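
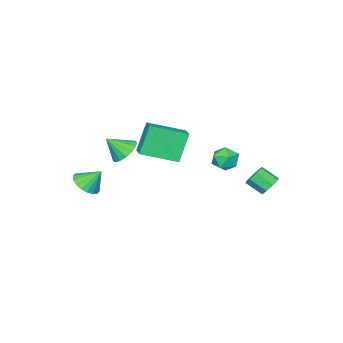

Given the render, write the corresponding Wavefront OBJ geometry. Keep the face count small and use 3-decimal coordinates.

v 0.356 -2.449 1.913
v -0.457 -2.445 3.619
v -0.98 -0.946 1.273
v -1.793 -0.943 2.98
v 1.173 -1.557 2.3
v 0.36 -1.554 4.007
v -0.163 -0.055 1.661
v -0.976 -0.051 3.367
v -3.215 3.475 -0.215
v -2.871 3.891 0.198
v -2.6 3.021 0.849
v -2.945 2.605 0.435
v -3.369 3.84 0.337
v -3.099 2.97 0.988
v -3.778 3.576 0.153
v -3.508 2.705 0.804
v -3.857 3.252 -0.247
v -3.586 2.382 0.404
v -3.56 3.059 -0.629
v -3.289 2.189 0.022
v -3.061 3.11 -0.768
v -2.791 2.24 -0.117
v -2.652 3.375 -0.584
v -2.382 2.504 0.067
v -2.574 3.698 -0.184
v -2.303 2.828 0.467
v 3.808 -2.833 0.847
v 4.197 -3.36 1.388
v 3.392 -2.167 1.793
v 4.462 -3.098 1.321
v 4.597 -2.784 1.159
v 4.576 -2.479 0.936
v 4.403 -2.245 0.695
v 4.112 -2.127 0.484
v 3.761 -2.149 0.345
v 3.419 -2.306 0.305
v 3.155 -2.568 0.372
v 3.019 -2.882 0.534
v 3.04 -3.186 0.757
v 3.213 -3.421 0.998
v 3.504 -3.539 1.209
v 3.855 -3.517 1.349
v 0.994 -2.669 2.016
v 1.761 -2.329 1.787
v 1.606 -3.411 2.964
v 1.602 -2.053 2.105
v 1.28 -1.943 2.4
v 0.882 -2.027 2.592
v 0.513 -2.283 2.63
v 0.273 -2.642 2.503
v 0.227 -3.009 2.246
v 0.386 -3.285 1.927
v 0.708 -3.395 1.632
v 1.106 -3.312 1.441
v 1.475 -3.056 1.403
v 1.715 -2.696 1.53
v -0.526 2.82 2.861
v -0.202 2.542 2.173
v -1.598 2.098 2.647
v -1.274 1.82 1.959
v -0.961 1.599 2.673
v -0.299 2.045 2.805
v -1.501 2.595 2.015
v -0.839 3.041 2.147
v -0.805 2.403 1.65
v -0.471 1.787 2.057
v -1.329 2.853 2.763
v -0.995 2.237 3.17
f 2 4 1
f 5 2 1
f 1 4 3
f 3 5 1
f 2 8 4
f 6 2 5
f 6 8 2
f 4 8 3
f 7 5 3
f 3 8 7
f 7 6 5
f 8 6 7
f 10 9 13
f 10 13 11
f 11 13 14
f 11 14 12
f 13 9 15
f 13 15 14
f 14 15 16
f 14 16 12
f 15 9 17
f 15 17 16
f 16 17 18
f 16 18 12
f 17 9 19
f 17 19 18
f 18 19 20
f 18 20 12
f 19 9 21
f 19 21 20
f 20 21 22
f 20 22 12
f 21 9 23
f 21 23 22
f 22 23 24
f 22 24 12
f 23 9 25
f 23 25 24
f 24 25 26
f 24 26 12
f 25 9 10
f 25 10 26
f 26 10 11
f 26 11 12
f 28 27 30
f 28 30 29
f 30 27 31
f 30 31 29
f 31 27 32
f 31 32 29
f 32 27 33
f 32 33 29
f 33 27 34
f 33 34 29
f 34 27 35
f 34 35 29
f 35 27 36
f 35 36 29
f 36 27 37
f 36 37 29
f 37 27 38
f 37 38 29
f 38 27 39
f 38 39 29
f 39 27 40
f 39 40 29
f 40 27 41
f 40 41 29
f 41 27 42
f 41 42 29
f 42 27 28
f 42 28 29
f 44 43 46
f 44 46 45
f 46 43 47
f 46 47 45
f 47 43 48
f 47 48 45
f 48 43 49
f 48 49 45
f 49 43 50
f 49 50 45
f 50 43 51
f 50 51 45
f 51 43 52
f 51 52 45
f 52 43 53
f 52 53 45
f 53 43 54
f 53 54 45
f 54 43 55
f 54 55 45
f 55 43 56
f 55 56 45
f 56 43 44
f 56 44 45
f 57 68 62
f 57 62 58
f 57 58 64
f 57 64 67
f 57 67 68
f 58 62 66
f 62 68 61
f 68 67 59
f 67 64 63
f 64 58 65
f 60 66 61
f 60 61 59
f 60 59 63
f 60 63 65
f 60 65 66
f 61 66 62
f 59 61 68
f 63 59 67
f 65 63 64
f 66 65 58



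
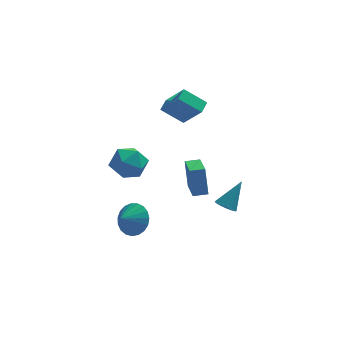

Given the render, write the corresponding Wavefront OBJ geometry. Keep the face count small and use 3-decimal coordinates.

v -3.062 -1.647 -2.552
v -2.28 -2.397 -2.435
v -3.778 -2.293 -1.908
v -2.204 -2.125 -2.079
v -2.278 -1.772 -1.806
v -2.486 -1.396 -1.661
v -2.795 -1.064 -1.671
v -3.149 -0.833 -1.833
v -3.489 -0.742 -2.119
v -3.754 -0.808 -2.48
v -3.9 -1.019 -2.854
v -3.901 -1.338 -3.175
v -3.757 -1.711 -3.389
v -3.493 -2.073 -3.458
v -3.154 -2.361 -3.371
v -2.799 -2.525 -3.141
v -2.49 -2.538 -2.81
v -1.326 3.598 2.713
v -0.36 2.669 4.251
v -0.983 4.359 2.957
v -0.017 3.431 4.495
v -0.043 3.329 1.745
v 0.923 2.401 3.283
v 0.3 4.091 1.989
v 1.266 3.162 3.527
v -2.99 -2.962 4.38
v -2.247 -3.697 3.936
v -4.373 -4.083 3.924
v -3.63 -4.818 3.48
v -3.665 -4.656 4.603
v -2.811 -3.963 4.885
v -3.809 -3.817 2.975
v -2.955 -3.124 3.257
v -2.753 -4.225 3.067
v -2.665 -4.744 4.074
v -3.955 -3.036 3.786
v -3.867 -3.555 4.793
v 0.126 -2.642 0.1
v -0.026 -2.169 1.809
v -0.037 -0.966 -0.378
v -0.189 -0.494 1.332
v 0.969 -2.546 0.148
v 0.817 -2.074 1.858
v 0.806 -0.871 -0.329
v 0.654 -0.398 1.38
v 2.14 0.149 -3.102
v 2.61 0.401 -3.523
v 3.08 0.911 -1.598
v 2.406 0.624 -3.509
v 2.149 0.753 -3.414
v 1.891 0.762 -3.257
v 1.681 0.65 -3.069
v 1.563 0.438 -2.888
v 1.559 0.169 -2.749
v 1.67 -0.104 -2.68
v 1.874 -0.327 -2.695
v 2.131 -0.455 -2.79
v 2.39 -0.465 -2.947
v 2.599 -0.352 -3.134
v 2.717 -0.141 -3.316
v 2.721 0.128 -3.454
f 2 1 4
f 2 4 3
f 4 1 5
f 4 5 3
f 5 1 6
f 5 6 3
f 6 1 7
f 6 7 3
f 7 1 8
f 7 8 3
f 8 1 9
f 8 9 3
f 9 1 10
f 9 10 3
f 10 1 11
f 10 11 3
f 11 1 12
f 11 12 3
f 12 1 13
f 12 13 3
f 13 1 14
f 13 14 3
f 14 1 15
f 14 15 3
f 15 1 16
f 15 16 3
f 16 1 17
f 16 17 3
f 17 1 2
f 17 2 3
f 19 21 18
f 22 19 18
f 18 21 20
f 20 22 18
f 19 25 21
f 23 19 22
f 23 25 19
f 21 25 20
f 24 22 20
f 20 25 24
f 24 23 22
f 25 23 24
f 26 37 31
f 26 31 27
f 26 27 33
f 26 33 36
f 26 36 37
f 27 31 35
f 31 37 30
f 37 36 28
f 36 33 32
f 33 27 34
f 29 35 30
f 29 30 28
f 29 28 32
f 29 32 34
f 29 34 35
f 30 35 31
f 28 30 37
f 32 28 36
f 34 32 33
f 35 34 27
f 39 41 38
f 42 39 38
f 38 41 40
f 40 42 38
f 39 45 41
f 43 39 42
f 43 45 39
f 41 45 40
f 44 42 40
f 40 45 44
f 44 43 42
f 45 43 44
f 47 46 49
f 47 49 48
f 49 46 50
f 49 50 48
f 50 46 51
f 50 51 48
f 51 46 52
f 51 52 48
f 52 46 53
f 52 53 48
f 53 46 54
f 53 54 48
f 54 46 55
f 54 55 48
f 55 46 56
f 55 56 48
f 56 46 57
f 56 57 48
f 57 46 58
f 57 58 48
f 58 46 59
f 58 59 48
f 59 46 60
f 59 60 48
f 60 46 61
f 60 61 48
f 61 46 47
f 61 47 48



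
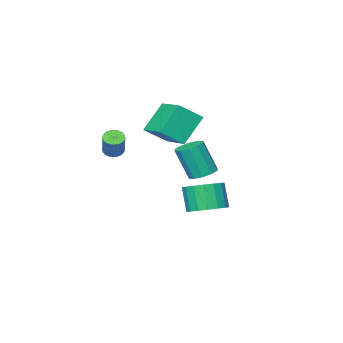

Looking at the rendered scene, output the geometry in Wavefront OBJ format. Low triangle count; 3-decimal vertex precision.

v -2.542 1.336 -3.695
v -1.6 1.79 -3.388
v -1.776 1.158 -1.917
v -2.718 0.704 -2.225
v -1.957 2.153 -3.274
v -2.132 1.522 -1.804
v -2.447 2.329 -3.257
v -2.623 1.698 -1.787
v -2.96 2.278 -3.341
v -3.136 1.646 -1.87
v -3.377 2.011 -3.505
v -3.552 1.379 -2.035
v -3.602 1.589 -3.713
v -3.778 0.957 -2.243
v -3.585 1.109 -3.917
v -3.761 0.477 -2.447
v -3.329 0.681 -4.07
v -3.504 0.05 -2.6
v -2.892 0.403 -4.138
v -3.068 -0.228 -2.667
v -2.376 0.339 -4.104
v -2.551 -0.293 -2.633
v -1.897 0.503 -3.976
v -2.073 -0.129 -2.505
v -1.567 0.858 -3.784
v -1.742 0.226 -2.313
v -1.459 1.322 -3.572
v -1.635 0.691 -2.101
v -0.689 0.409 1.194
v -1.917 0.307 2.705
v -0.238 2.471 1.699
v -1.466 2.369 3.211
v 0.426 -0.049 2.069
v -0.802 -0.151 3.581
v 0.877 2.013 2.575
v -0.351 1.911 4.086
v 2.435 0.285 1.244
v 2.941 0.309 1.028
v 3.39 1.02 2.16
v 2.885 0.995 2.376
v 2.853 0.489 0.95
v 3.302 1.199 2.082
v 2.702 0.637 0.917
v 3.151 1.348 2.049
v 2.51 0.732 0.933
v 2.959 1.443 2.065
v 2.307 0.759 0.997
v 2.756 1.47 2.129
v 2.124 0.714 1.098
v 2.573 1.424 2.23
v 1.987 0.603 1.222
v 2.437 1.314 2.354
v 1.92 0.444 1.349
v 2.369 1.154 2.481
v 1.93 0.26 1.46
v 2.379 0.971 2.592
v 2.018 0.081 1.538
v 2.467 0.791 2.67
v 2.169 -0.068 1.571
v 2.618 0.643 2.703
v 2.361 -0.163 1.555
v 2.81 0.548 2.687
v 2.564 -0.19 1.491
v 3.013 0.521 2.623
v 2.747 -0.144 1.39
v 3.196 0.566 2.522
v 2.883 -0.034 1.266
v 3.333 0.677 2.398
v 2.951 0.126 1.139
v 3.4 0.836 2.271
v -0.796 3.276 -0.174
v -0.101 3.055 -0.42
v 0.352 2.484 1.367
v -0.344 2.704 1.614
v -0.071 3.51 -0.282
v 0.382 2.938 1.505
v -0.318 3.875 -0.103
v 0.135 3.303 1.684
v -0.748 4.011 0.049
v -0.295 3.44 1.836
v -1.196 3.867 0.117
v -0.743 3.295 1.904
v -1.492 3.496 0.073
v -1.039 2.925 1.86
v -1.522 3.042 -0.065
v -1.069 2.47 1.722
v -1.275 2.677 -0.244
v -0.822 2.105 1.543
v -0.845 2.54 -0.396
v -0.392 1.969 1.391
v -0.397 2.685 -0.464
v 0.056 2.113 1.323
f 2 1 5
f 2 5 3
f 3 5 6
f 3 6 4
f 5 1 7
f 5 7 6
f 6 7 8
f 6 8 4
f 7 1 9
f 7 9 8
f 8 9 10
f 8 10 4
f 9 1 11
f 9 11 10
f 10 11 12
f 10 12 4
f 11 1 13
f 11 13 12
f 12 13 14
f 12 14 4
f 13 1 15
f 13 15 14
f 14 15 16
f 14 16 4
f 15 1 17
f 15 17 16
f 16 17 18
f 16 18 4
f 17 1 19
f 17 19 18
f 18 19 20
f 18 20 4
f 19 1 21
f 19 21 20
f 20 21 22
f 20 22 4
f 21 1 23
f 21 23 22
f 22 23 24
f 22 24 4
f 23 1 25
f 23 25 24
f 24 25 26
f 24 26 4
f 25 1 27
f 25 27 26
f 26 27 28
f 26 28 4
f 27 1 2
f 27 2 28
f 28 2 3
f 28 3 4
f 30 32 29
f 33 30 29
f 29 32 31
f 31 33 29
f 30 36 32
f 34 30 33
f 34 36 30
f 32 36 31
f 35 33 31
f 31 36 35
f 35 34 33
f 36 34 35
f 38 37 41
f 38 41 39
f 39 41 42
f 39 42 40
f 41 37 43
f 41 43 42
f 42 43 44
f 42 44 40
f 43 37 45
f 43 45 44
f 44 45 46
f 44 46 40
f 45 37 47
f 45 47 46
f 46 47 48
f 46 48 40
f 47 37 49
f 47 49 48
f 48 49 50
f 48 50 40
f 49 37 51
f 49 51 50
f 50 51 52
f 50 52 40
f 51 37 53
f 51 53 52
f 52 53 54
f 52 54 40
f 53 37 55
f 53 55 54
f 54 55 56
f 54 56 40
f 55 37 57
f 55 57 56
f 56 57 58
f 56 58 40
f 57 37 59
f 57 59 58
f 58 59 60
f 58 60 40
f 59 37 61
f 59 61 60
f 60 61 62
f 60 62 40
f 61 37 63
f 61 63 62
f 62 63 64
f 62 64 40
f 63 37 65
f 63 65 64
f 64 65 66
f 64 66 40
f 65 37 67
f 65 67 66
f 66 67 68
f 66 68 40
f 67 37 69
f 67 69 68
f 68 69 70
f 68 70 40
f 69 37 38
f 69 38 70
f 70 38 39
f 70 39 40
f 72 71 75
f 72 75 73
f 73 75 76
f 73 76 74
f 75 71 77
f 75 77 76
f 76 77 78
f 76 78 74
f 77 71 79
f 77 79 78
f 78 79 80
f 78 80 74
f 79 71 81
f 79 81 80
f 80 81 82
f 80 82 74
f 81 71 83
f 81 83 82
f 82 83 84
f 82 84 74
f 83 71 85
f 83 85 84
f 84 85 86
f 84 86 74
f 85 71 87
f 85 87 86
f 86 87 88
f 86 88 74
f 87 71 89
f 87 89 88
f 88 89 90
f 88 90 74
f 89 71 91
f 89 91 90
f 90 91 92
f 90 92 74
f 91 71 72
f 91 72 92
f 92 72 73
f 92 73 74



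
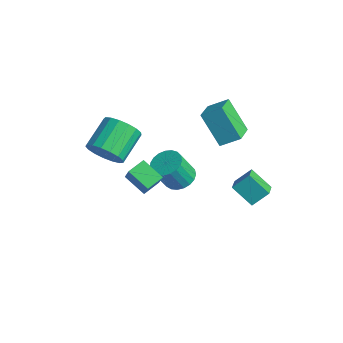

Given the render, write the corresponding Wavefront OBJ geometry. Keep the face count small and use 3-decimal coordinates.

v 0.131 -3.137 2.369
v 1.02 -3.412 3.571
v -0.038 -2.22 2.704
v 0.851 -2.495 3.905
v 1.209 -2.685 1.675
v 2.098 -2.96 2.876
v 1.04 -1.768 2.009
v 1.929 -2.043 3.211
v -1.107 3.384 1.817
v -2.299 2.969 3.532
v -0.524 4.26 2.434
v -1.716 3.845 4.149
v -0.024 2.315 2.311
v -1.216 1.9 4.026
v 0.559 3.191 2.928
v -0.633 2.776 4.643
v -1.595 -3.327 2.923
v -0.913 -2.657 2.466
v -1.702 -1.203 3.421
v -2.385 -1.873 3.877
v -1.308 -2.663 2.148
v -2.097 -1.209 3.103
v -1.769 -2.821 2.008
v -2.558 -1.367 2.962
v -2.19 -3.095 2.077
v -2.98 -1.641 3.031
v -2.476 -3.422 2.34
v -3.265 -1.968 3.294
v -2.559 -3.727 2.736
v -3.348 -2.273 3.69
v -2.422 -3.941 3.175
v -3.211 -2.487 4.13
v -2.095 -4.014 3.556
v -2.884 -2.56 4.511
v -1.654 -3.93 3.793
v -2.443 -2.476 4.747
v -1.2 -3.707 3.829
v -1.989 -2.253 4.784
v -0.836 -3.398 3.659
v -1.625 -1.944 4.613
v -0.646 -3.072 3.319
v -1.435 -1.618 4.274
v -0.674 -2.805 2.889
v -1.463 -1.351 3.844
v 1.327 2.238 0.071
v 1.582 3.074 0.849
v 0.47 2.925 -0.387
v 0.725 3.761 0.39
v 2.295 2.819 -0.87
v 2.55 3.655 -0.093
v 1.438 3.506 -1.329
v 1.693 4.342 -0.551
v -2.93 1.719 -2.108
v -2.137 2.111 -1.894
v -2.137 1.273 -0.358
v -2.93 0.881 -0.572
v -2.387 2.36 -1.758
v -2.387 1.522 -0.222
v -2.731 2.499 -1.683
v -2.731 1.66 -0.147
v -3.11 2.502 -1.681
v -3.109 1.664 -0.145
v -3.457 2.37 -1.753
v -3.457 1.532 -0.216
v -3.713 2.126 -1.886
v -3.713 1.288 -0.35
v -3.834 1.811 -2.058
v -3.834 0.973 -0.521
v -3.799 1.481 -2.238
v -3.798 0.642 -0.702
v -3.613 1.191 -2.396
v -3.613 0.353 -0.86
v -3.309 0.993 -2.504
v -3.309 0.155 -0.968
v -2.94 0.92 -2.544
v -2.94 0.082 -1.008
v -2.569 0.986 -2.508
v -2.569 0.148 -0.972
v -2.261 1.178 -2.403
v -2.26 0.34 -0.867
v -2.068 1.464 -2.247
v -2.067 0.626 -0.711
v -2.024 1.794 -2.067
v -2.024 0.956 -0.531
f 2 4 1
f 5 2 1
f 1 4 3
f 3 5 1
f 2 8 4
f 6 2 5
f 6 8 2
f 4 8 3
f 7 5 3
f 3 8 7
f 7 6 5
f 8 6 7
f 10 12 9
f 13 10 9
f 9 12 11
f 11 13 9
f 10 16 12
f 14 10 13
f 14 16 10
f 12 16 11
f 15 13 11
f 11 16 15
f 15 14 13
f 16 14 15
f 18 17 21
f 18 21 19
f 19 21 22
f 19 22 20
f 21 17 23
f 21 23 22
f 22 23 24
f 22 24 20
f 23 17 25
f 23 25 24
f 24 25 26
f 24 26 20
f 25 17 27
f 25 27 26
f 26 27 28
f 26 28 20
f 27 17 29
f 27 29 28
f 28 29 30
f 28 30 20
f 29 17 31
f 29 31 30
f 30 31 32
f 30 32 20
f 31 17 33
f 31 33 32
f 32 33 34
f 32 34 20
f 33 17 35
f 33 35 34
f 34 35 36
f 34 36 20
f 35 17 37
f 35 37 36
f 36 37 38
f 36 38 20
f 37 17 39
f 37 39 38
f 38 39 40
f 38 40 20
f 39 17 41
f 39 41 40
f 40 41 42
f 40 42 20
f 41 17 43
f 41 43 42
f 42 43 44
f 42 44 20
f 43 17 18
f 43 18 44
f 44 18 19
f 44 19 20
f 46 48 45
f 49 46 45
f 45 48 47
f 47 49 45
f 46 52 48
f 50 46 49
f 50 52 46
f 48 52 47
f 51 49 47
f 47 52 51
f 51 50 49
f 52 50 51
f 54 53 57
f 54 57 55
f 55 57 58
f 55 58 56
f 57 53 59
f 57 59 58
f 58 59 60
f 58 60 56
f 59 53 61
f 59 61 60
f 60 61 62
f 60 62 56
f 61 53 63
f 61 63 62
f 62 63 64
f 62 64 56
f 63 53 65
f 63 65 64
f 64 65 66
f 64 66 56
f 65 53 67
f 65 67 66
f 66 67 68
f 66 68 56
f 67 53 69
f 67 69 68
f 68 69 70
f 68 70 56
f 69 53 71
f 69 71 70
f 70 71 72
f 70 72 56
f 71 53 73
f 71 73 72
f 72 73 74
f 72 74 56
f 73 53 75
f 73 75 74
f 74 75 76
f 74 76 56
f 75 53 77
f 75 77 76
f 76 77 78
f 76 78 56
f 77 53 79
f 77 79 78
f 78 79 80
f 78 80 56
f 79 53 81
f 79 81 80
f 80 81 82
f 80 82 56
f 81 53 83
f 81 83 82
f 82 83 84
f 82 84 56
f 83 53 54
f 83 54 84
f 84 54 55
f 84 55 56



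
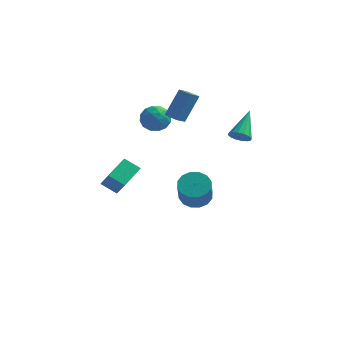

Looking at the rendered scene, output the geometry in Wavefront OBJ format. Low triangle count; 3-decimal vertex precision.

v -2.946 -4.067 0.492
v -2.618 -2.576 1.143
v -1.994 -4.012 -0.114
v -1.666 -2.521 0.537
v -2.174 -4.739 1.643
v -1.846 -3.248 2.294
v -1.222 -4.684 1.037
v -0.894 -3.193 1.688
v 2.981 2.342 2.239
v 3.31 2.736 1.749
v 2.999 4.018 3.601
v 2.951 2.789 1.689
v 2.601 2.722 1.776
v 2.352 2.553 1.987
v 2.272 2.327 2.266
v 2.382 2.106 2.538
v 2.652 1.947 2.729
v 3.011 1.894 2.79
v 3.362 1.961 2.703
v 3.61 2.13 2.491
v 3.691 2.356 2.212
v 3.581 2.578 1.941
v -2.354 4.578 1.514
v -1.874 3.762 1.864
v -3.766 3.998 2.096
v -3.286 3.182 2.446
v -3.121 4.084 2.868
v -2.249 4.442 2.508
v -3.391 3.318 1.452
v -2.519 3.676 1.092
v -2.515 2.983 1.825
v -2.348 3.457 2.701
v -3.292 4.303 1.259
v -3.125 4.777 2.135
v -1.991 4.221 1.638
v -3.649 3.539 2.322
v -3.553 4.069 2.571
v -3.271 3.589 2.776
v -2.211 4.621 2.017
v -1.929 4.141 2.222
v -2.662 4.33 2.813
v -3.711 3.619 1.738
v -3.429 3.139 1.943
v -2.369 4.171 1.184
v -2.087 3.691 1.389
v -2.978 3.43 1.147
v -2.085 3.284 1.821
v -2.914 2.942 2.163
v -2.976 3.022 1.578
v -2.464 3.233 1.367
v -1.987 3.562 2.335
v -2.816 3.221 2.678
v -2.72 3.751 2.926
v -2.207 3.962 2.714
v -2.363 3.104 2.313
v -2.824 4.539 1.282
v -3.653 4.198 1.625
v -3.433 3.798 1.246
v -2.92 4.009 1.034
v -2.726 4.818 1.797
v -3.555 4.476 2.139
v -3.176 4.527 2.593
v -2.664 4.738 2.382
v -3.277 4.656 1.647
v -0.603 2.953 2.541
v -0.837 2.217 2.984
v -1.474 3.291 2.643
v -1.708 2.555 3.085
v -0.052 3.845 4.315
v -0.286 3.109 4.757
v -0.923 4.183 4.416
v -1.157 3.447 4.859
v 0.031 3.08 -3.565
v 1.033 3.196 -3.717
v 1.43 1.917 -2.087
v 0.429 1.8 -1.935
v 0.9 3.582 -3.382
v 1.297 2.303 -1.752
v 0.534 3.833 -3.096
v 0.931 2.554 -1.466
v 0.034 3.882 -2.936
v 0.431 2.603 -1.306
v -0.467 3.716 -2.944
v -0.07 2.437 -1.314
v -0.835 3.38 -3.118
v -0.438 2.1 -1.488
v -0.97 2.963 -3.413
v -0.573 1.684 -1.783
v -0.837 2.577 -3.748
v -0.44 1.298 -2.118
v -0.471 2.326 -4.034
v -0.074 1.047 -2.404
v 0.029 2.277 -4.194
v 0.426 0.998 -2.564
v 0.53 2.443 -4.186
v 0.927 1.164 -2.556
v 0.898 2.78 -4.012
v 1.295 1.5 -2.382
f 2 4 1
f 5 2 1
f 1 4 3
f 3 5 1
f 2 8 4
f 6 2 5
f 6 8 2
f 4 8 3
f 7 5 3
f 3 8 7
f 7 6 5
f 8 6 7
f 10 9 12
f 10 12 11
f 12 9 13
f 12 13 11
f 13 9 14
f 13 14 11
f 14 9 15
f 14 15 11
f 15 9 16
f 15 16 11
f 16 9 17
f 16 17 11
f 17 9 18
f 17 18 11
f 18 9 19
f 18 19 11
f 19 9 20
f 19 20 11
f 20 9 21
f 20 21 11
f 21 9 22
f 21 22 11
f 22 9 10
f 22 10 11
f 23 60 39
f 60 34 63
f 39 63 28
f 60 63 39
f 23 39 35
f 39 28 40
f 35 40 24
f 39 40 35
f 23 35 44
f 35 24 45
f 44 45 30
f 35 45 44
f 23 44 56
f 44 30 59
f 56 59 33
f 44 59 56
f 23 56 60
f 56 33 64
f 60 64 34
f 56 64 60
f 24 40 51
f 40 28 54
f 51 54 32
f 40 54 51
f 28 63 41
f 63 34 62
f 41 62 27
f 63 62 41
f 34 64 61
f 64 33 57
f 61 57 25
f 64 57 61
f 33 59 58
f 59 30 46
f 58 46 29
f 59 46 58
f 30 45 50
f 45 24 47
f 50 47 31
f 45 47 50
f 26 52 38
f 52 32 53
f 38 53 27
f 52 53 38
f 26 38 36
f 38 27 37
f 36 37 25
f 38 37 36
f 26 36 43
f 36 25 42
f 43 42 29
f 36 42 43
f 26 43 48
f 43 29 49
f 48 49 31
f 43 49 48
f 26 48 52
f 48 31 55
f 52 55 32
f 48 55 52
f 27 53 41
f 53 32 54
f 41 54 28
f 53 54 41
f 25 37 61
f 37 27 62
f 61 62 34
f 37 62 61
f 29 42 58
f 42 25 57
f 58 57 33
f 42 57 58
f 31 49 50
f 49 29 46
f 50 46 30
f 49 46 50
f 32 55 51
f 55 31 47
f 51 47 24
f 55 47 51
f 66 68 65
f 69 66 65
f 65 68 67
f 67 69 65
f 66 72 68
f 70 66 69
f 70 72 66
f 68 72 67
f 71 69 67
f 67 72 71
f 71 70 69
f 72 70 71
f 74 73 77
f 74 77 75
f 75 77 78
f 75 78 76
f 77 73 79
f 77 79 78
f 78 79 80
f 78 80 76
f 79 73 81
f 79 81 80
f 80 81 82
f 80 82 76
f 81 73 83
f 81 83 82
f 82 83 84
f 82 84 76
f 83 73 85
f 83 85 84
f 84 85 86
f 84 86 76
f 85 73 87
f 85 87 86
f 86 87 88
f 86 88 76
f 87 73 89
f 87 89 88
f 88 89 90
f 88 90 76
f 89 73 91
f 89 91 90
f 90 91 92
f 90 92 76
f 91 73 93
f 91 93 92
f 92 93 94
f 92 94 76
f 93 73 95
f 93 95 94
f 94 95 96
f 94 96 76
f 95 73 97
f 95 97 96
f 96 97 98
f 96 98 76
f 97 73 74
f 97 74 98
f 98 74 75
f 98 75 76



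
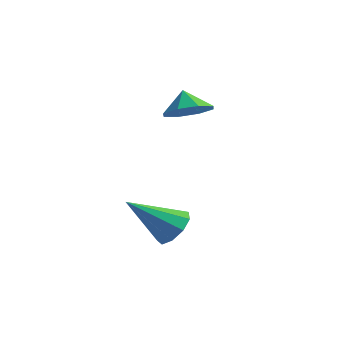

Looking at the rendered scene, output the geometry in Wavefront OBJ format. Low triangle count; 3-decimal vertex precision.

v -1.123 3.797 2.646
v -0.357 3.49 3.136
v -1.597 4.003 3.514
v -0.324 4.208 2.984
v -0.76 4.685 2.633
v -1.408 4.642 2.29
v -1.89 4.104 2.156
v -1.922 3.386 2.308
v -1.487 2.909 2.658
v -0.839 2.952 3.001
v 0.958 0.903 -1.552
v 1.48 0.299 -1.813
v 0.062 -0.443 -0.228
v 1.712 0.581 -1.37
v 1.591 1.014 -1.012
v 1.174 1.395 -0.906
v 0.655 1.546 -1.103
v 0.279 1.396 -1.51
v 0.219 1.015 -1.937
v 0.506 0.583 -2.184
v 1.003 0.3 -2.135
f 2 1 4
f 2 4 3
f 4 1 5
f 4 5 3
f 5 1 6
f 5 6 3
f 6 1 7
f 6 7 3
f 7 1 8
f 7 8 3
f 8 1 9
f 8 9 3
f 9 1 10
f 9 10 3
f 10 1 2
f 10 2 3
f 12 11 14
f 12 14 13
f 14 11 15
f 14 15 13
f 15 11 16
f 15 16 13
f 16 11 17
f 16 17 13
f 17 11 18
f 17 18 13
f 18 11 19
f 18 19 13
f 19 11 20
f 19 20 13
f 20 11 21
f 20 21 13
f 21 11 12
f 21 12 13



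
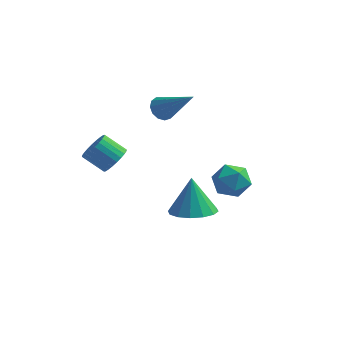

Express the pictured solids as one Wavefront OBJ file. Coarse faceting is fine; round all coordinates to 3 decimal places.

v -3.36 0.063 0.097
v -2.945 0.236 0.634
v -3.865 0.249 1.34
v -4.28 0.077 0.803
v -3.014 0.482 0.539
v -3.934 0.496 1.245
v -3.136 0.665 0.376
v -4.056 0.679 1.083
v -3.292 0.756 0.171
v -4.212 0.77 0.878
v -3.459 0.741 -0.045
v -4.379 0.755 0.661
v -3.61 0.624 -0.24
v -4.53 0.638 0.467
v -3.723 0.421 -0.383
v -4.643 0.435 0.323
v -3.781 0.163 -0.453
v -4.701 0.177 0.253
v -3.775 -0.109 -0.44
v -4.695 -0.096 0.266
v -3.706 -0.356 -0.345
v -4.626 -0.342 0.361
v -3.584 -0.539 -0.183
v -4.504 -0.525 0.524
v -3.428 -0.63 0.022
v -4.348 -0.616 0.729
v -3.261 -0.615 0.239
v -4.181 -0.601 0.945
v -3.11 -0.498 0.433
v -4.03 -0.484 1.14
v -2.997 -0.295 0.577
v -3.917 -0.281 1.283
v -2.939 -0.037 0.647
v -3.859 -0.023 1.353
v 0.242 1.505 -1.173
v 0.741 1.71 -0.46
v 1.439 1.19 -1.92
v 1.938 1.395 -1.207
v 1.42 0.667 -1.196
v 0.68 0.861 -0.734
v 1.5 2.039 -1.646
v 0.76 2.233 -1.184
v 1.519 2.039 -0.752
v 1.469 1.192 -0.474
v 0.711 1.708 -1.906
v 0.661 0.861 -1.628
v -2.557 3.95 0.885
v -2.326 3.552 0.455
v -1.043 3.37 2.235
v -2.162 3.862 0.403
v -2.122 4.2 0.504
v -2.221 4.459 0.727
v -2.427 4.556 0.999
v -2.674 4.461 1.236
v -2.884 4.203 1.361
v -2.99 3.866 1.335
v -2.959 3.555 1.166
v -2.801 3.369 0.909
v -2.565 3.368 0.643
v -0.819 2.593 -4.3
v 0.155 2.245 -4.068
v -1.041 3.107 -2.6
v 0.223 2.768 -4.217
v 0.012 3.245 -4.388
v -0.421 3.547 -4.536
v -0.961 3.594 -4.621
v -1.463 3.372 -4.619
v -1.793 2.942 -4.533
v -1.861 2.419 -4.384
v -1.65 1.942 -4.212
v -1.217 1.64 -4.064
v -0.677 1.593 -3.98
v -0.175 1.815 -3.981
f 2 1 5
f 2 5 3
f 3 5 6
f 3 6 4
f 5 1 7
f 5 7 6
f 6 7 8
f 6 8 4
f 7 1 9
f 7 9 8
f 8 9 10
f 8 10 4
f 9 1 11
f 9 11 10
f 10 11 12
f 10 12 4
f 11 1 13
f 11 13 12
f 12 13 14
f 12 14 4
f 13 1 15
f 13 15 14
f 14 15 16
f 14 16 4
f 15 1 17
f 15 17 16
f 16 17 18
f 16 18 4
f 17 1 19
f 17 19 18
f 18 19 20
f 18 20 4
f 19 1 21
f 19 21 20
f 20 21 22
f 20 22 4
f 21 1 23
f 21 23 22
f 22 23 24
f 22 24 4
f 23 1 25
f 23 25 24
f 24 25 26
f 24 26 4
f 25 1 27
f 25 27 26
f 26 27 28
f 26 28 4
f 27 1 29
f 27 29 28
f 28 29 30
f 28 30 4
f 29 1 31
f 29 31 30
f 30 31 32
f 30 32 4
f 31 1 33
f 31 33 32
f 32 33 34
f 32 34 4
f 33 1 2
f 33 2 34
f 34 2 3
f 34 3 4
f 35 46 40
f 35 40 36
f 35 36 42
f 35 42 45
f 35 45 46
f 36 40 44
f 40 46 39
f 46 45 37
f 45 42 41
f 42 36 43
f 38 44 39
f 38 39 37
f 38 37 41
f 38 41 43
f 38 43 44
f 39 44 40
f 37 39 46
f 41 37 45
f 43 41 42
f 44 43 36
f 48 47 50
f 48 50 49
f 50 47 51
f 50 51 49
f 51 47 52
f 51 52 49
f 52 47 53
f 52 53 49
f 53 47 54
f 53 54 49
f 54 47 55
f 54 55 49
f 55 47 56
f 55 56 49
f 56 47 57
f 56 57 49
f 57 47 58
f 57 58 49
f 58 47 59
f 58 59 49
f 59 47 48
f 59 48 49
f 61 60 63
f 61 63 62
f 63 60 64
f 63 64 62
f 64 60 65
f 64 65 62
f 65 60 66
f 65 66 62
f 66 60 67
f 66 67 62
f 67 60 68
f 67 68 62
f 68 60 69
f 68 69 62
f 69 60 70
f 69 70 62
f 70 60 71
f 70 71 62
f 71 60 72
f 71 72 62
f 72 60 73
f 72 73 62
f 73 60 61
f 73 61 62



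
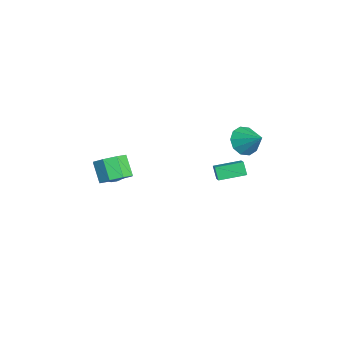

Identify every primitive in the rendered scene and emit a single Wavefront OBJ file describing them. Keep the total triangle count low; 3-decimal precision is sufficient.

v 1.552 1.113 1.458
v 2.354 1.088 1.907
v 1.477 2.606 1.675
v 2.279 2.58 2.125
v 1.961 1.24 0.735
v 2.763 1.214 1.185
v 1.886 2.732 0.953
v 2.688 2.707 1.402
v -0.551 3.154 1.767
v 0.167 2.803 1.236
v 0.431 3.886 2.613
v -0.006 3.316 0.993
v -0.388 3.767 1.046
v -0.832 3.984 1.374
v -1.169 3.884 1.852
v -1.27 3.505 2.297
v -1.097 2.992 2.54
v -0.715 2.54 2.487
v -0.271 2.324 2.159
v 0.066 2.424 1.681
v -3.805 -3.139 -2.845
v -3.178 -3.01 -2.331
v -4.282 -4.07 -2.029
v -3.655 -3.941 -1.515
v -4.233 -3.367 -1.609
v -3.938 -2.791 -2.114
v -3.522 -4.289 -2.246
v -3.227 -3.713 -2.751
v -3.003 -3.72 -1.962
v -3.443 -3.151 -1.568
v -4.017 -3.929 -2.792
v -4.457 -3.36 -2.398
v -3.45 -2.992 -2.66
v -4.01 -4.088 -1.7
v -4.35 -3.75 -1.756
v -3.981 -3.674 -1.454
v -3.897 -2.864 -2.532
v -3.528 -2.788 -2.23
v -4.148 -2.998 -1.806
v -3.932 -4.292 -2.13
v -3.563 -4.216 -1.828
v -3.479 -3.406 -2.906
v -3.11 -3.33 -2.604
v -3.312 -4.082 -2.554
v -2.979 -3.334 -2.141
v -3.259 -3.882 -1.661
v -3.18 -4.086 -2.091
v -3.007 -3.748 -2.387
v -3.237 -3 -1.909
v -3.517 -3.547 -1.43
v -3.857 -3.21 -1.485
v -3.684 -2.871 -1.781
v -3.134 -3.417 -1.692
v -3.943 -3.533 -2.93
v -4.223 -4.08 -2.451
v -3.776 -4.209 -2.579
v -3.603 -3.87 -2.875
v -4.201 -3.198 -2.699
v -4.481 -3.746 -2.219
v -4.453 -3.332 -1.973
v -4.28 -2.994 -2.269
v -4.326 -3.663 -2.668
v 0.251 -3.78 -0.035
v 0.917 -3.47 0.583
v 0.055 -3.709 1.633
v -0.611 -4.02 1.015
v 0.48 -2.929 0.346
v -0.383 -3.169 1.396
v -0.092 -2.887 -0.114
v -0.955 -3.127 0.937
v -0.463 -3.368 -0.527
v -1.325 -3.608 0.523
v -0.415 -4.091 -0.653
v -1.277 -4.33 0.397
v 0.023 -4.631 -0.416
v -0.84 -4.871 0.634
v 0.595 -4.673 0.043
v -0.268 -4.913 1.094
v 0.965 -4.192 0.457
v 0.103 -4.432 1.507
f 2 4 1
f 5 2 1
f 1 4 3
f 3 5 1
f 2 8 4
f 6 2 5
f 6 8 2
f 4 8 3
f 7 5 3
f 3 8 7
f 7 6 5
f 8 6 7
f 10 9 12
f 10 12 11
f 12 9 13
f 12 13 11
f 13 9 14
f 13 14 11
f 14 9 15
f 14 15 11
f 15 9 16
f 15 16 11
f 16 9 17
f 16 17 11
f 17 9 18
f 17 18 11
f 18 9 19
f 18 19 11
f 19 9 20
f 19 20 11
f 20 9 10
f 20 10 11
f 21 58 37
f 58 32 61
f 37 61 26
f 58 61 37
f 21 37 33
f 37 26 38
f 33 38 22
f 37 38 33
f 21 33 42
f 33 22 43
f 42 43 28
f 33 43 42
f 21 42 54
f 42 28 57
f 54 57 31
f 42 57 54
f 21 54 58
f 54 31 62
f 58 62 32
f 54 62 58
f 22 38 49
f 38 26 52
f 49 52 30
f 38 52 49
f 26 61 39
f 61 32 60
f 39 60 25
f 61 60 39
f 32 62 59
f 62 31 55
f 59 55 23
f 62 55 59
f 31 57 56
f 57 28 44
f 56 44 27
f 57 44 56
f 28 43 48
f 43 22 45
f 48 45 29
f 43 45 48
f 24 50 36
f 50 30 51
f 36 51 25
f 50 51 36
f 24 36 34
f 36 25 35
f 34 35 23
f 36 35 34
f 24 34 41
f 34 23 40
f 41 40 27
f 34 40 41
f 24 41 46
f 41 27 47
f 46 47 29
f 41 47 46
f 24 46 50
f 46 29 53
f 50 53 30
f 46 53 50
f 25 51 39
f 51 30 52
f 39 52 26
f 51 52 39
f 23 35 59
f 35 25 60
f 59 60 32
f 35 60 59
f 27 40 56
f 40 23 55
f 56 55 31
f 40 55 56
f 29 47 48
f 47 27 44
f 48 44 28
f 47 44 48
f 30 53 49
f 53 29 45
f 49 45 22
f 53 45 49
f 64 63 67
f 64 67 65
f 65 67 68
f 65 68 66
f 67 63 69
f 67 69 68
f 68 69 70
f 68 70 66
f 69 63 71
f 69 71 70
f 70 71 72
f 70 72 66
f 71 63 73
f 71 73 72
f 72 73 74
f 72 74 66
f 73 63 75
f 73 75 74
f 74 75 76
f 74 76 66
f 75 63 77
f 75 77 76
f 76 77 78
f 76 78 66
f 77 63 79
f 77 79 78
f 78 79 80
f 78 80 66
f 79 63 64
f 79 64 80
f 80 64 65
f 80 65 66



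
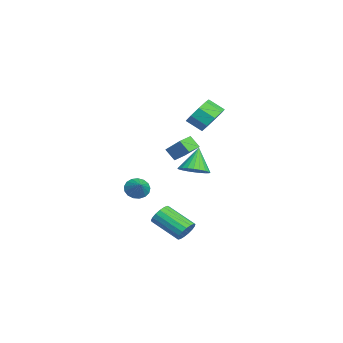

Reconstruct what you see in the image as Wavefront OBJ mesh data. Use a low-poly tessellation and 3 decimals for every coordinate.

v 4.321 -0.037 -3.006
v 4.955 -0.288 -2.745
v 3.973 -1.734 -1.753
v 3.339 -1.483 -2.014
v 4.852 -0.054 -2.506
v 3.871 -1.501 -1.514
v 4.628 0.183 -2.381
v 3.646 -1.263 -1.389
v 4.333 0.37 -2.4
v 3.352 -1.076 -1.408
v 4.036 0.464 -2.557
v 3.054 -0.983 -1.566
v 3.804 0.443 -2.818
v 2.822 -1.003 -1.826
v 3.69 0.312 -3.121
v 2.708 -1.134 -2.129
v 3.721 0.102 -3.398
v 2.739 -1.345 -2.406
v 3.889 -0.141 -3.585
v 2.907 -1.587 -2.593
v 4.156 -0.359 -3.64
v 3.174 -1.806 -2.648
v 4.461 -0.504 -3.549
v 3.479 -1.951 -2.557
v 4.734 -0.542 -3.334
v 3.752 -1.988 -2.342
v 4.912 -0.464 -3.044
v 3.93 -1.91 -2.052
v 0.022 -1.069 1.698
v 1.006 -0.284 2.718
v -0.623 -0.443 1.838
v 0.361 0.343 2.858
v 0.359 -0.563 0.982
v 1.343 0.223 2.002
v -0.286 0.064 1.122
v 0.698 0.849 2.142
v 2.8 -2.734 -0.254
v 3.168 -3.261 -0.641
v 3.8 -2.526 0.414
v 3.229 -2.96 -0.826
v 3.192 -2.607 -0.88
v 3.065 -2.283 -0.791
v 2.877 -2.063 -0.579
v 2.672 -1.996 -0.292
v 2.496 -2.099 0.004
v 2.39 -2.347 0.24
v 2.377 -2.684 0.364
v 2.462 -3.032 0.346
v 2.624 -3.312 0.19
v 2.826 -3.46 -0.067
v 3.023 -3.441 -0.367
v 2.687 0.435 1.039
v 3.394 0.035 1.493
v 1.913 0.745 2.521
v 3.505 0.38 1.479
v 3.492 0.734 1.398
v 3.356 1.042 1.262
v 3.118 1.258 1.093
v 2.815 1.348 0.915
v 2.492 1.3 0.757
v 2.199 1.119 0.641
v 1.981 0.835 0.586
v 1.869 0.49 0.6
v 1.883 0.137 0.681
v 2.019 -0.171 0.816
v 2.256 -0.387 0.986
v 2.56 -0.478 1.163
v 2.882 -0.429 1.322
v 3.175 -0.249 1.438
v -3.265 1.823 2.817
v -2.808 2.315 3.674
v -3.137 1.39 4.381
v -3.595 0.897 3.523
v -3.521 2.522 3.613
v -3.851 1.597 4.319
v -4.115 2.401 3.178
v -4.445 1.476 3.885
v -4.312 2.01 2.575
v -4.641 1.085 3.282
v -4.018 1.531 2.084
v -4.348 0.606 2.791
v -3.373 1.188 1.937
v -3.702 0.263 2.643
v -2.677 1.143 2.201
v -3.006 0.217 2.907
v -2.257 1.415 2.753
v -2.586 0.49 3.46
v -2.308 1.878 3.335
v -2.637 0.953 4.042
f 2 1 5
f 2 5 3
f 3 5 6
f 3 6 4
f 5 1 7
f 5 7 6
f 6 7 8
f 6 8 4
f 7 1 9
f 7 9 8
f 8 9 10
f 8 10 4
f 9 1 11
f 9 11 10
f 10 11 12
f 10 12 4
f 11 1 13
f 11 13 12
f 12 13 14
f 12 14 4
f 13 1 15
f 13 15 14
f 14 15 16
f 14 16 4
f 15 1 17
f 15 17 16
f 16 17 18
f 16 18 4
f 17 1 19
f 17 19 18
f 18 19 20
f 18 20 4
f 19 1 21
f 19 21 20
f 20 21 22
f 20 22 4
f 21 1 23
f 21 23 22
f 22 23 24
f 22 24 4
f 23 1 25
f 23 25 24
f 24 25 26
f 24 26 4
f 25 1 27
f 25 27 26
f 26 27 28
f 26 28 4
f 27 1 2
f 27 2 28
f 28 2 3
f 28 3 4
f 30 32 29
f 33 30 29
f 29 32 31
f 31 33 29
f 30 36 32
f 34 30 33
f 34 36 30
f 32 36 31
f 35 33 31
f 31 36 35
f 35 34 33
f 36 34 35
f 38 37 40
f 38 40 39
f 40 37 41
f 40 41 39
f 41 37 42
f 41 42 39
f 42 37 43
f 42 43 39
f 43 37 44
f 43 44 39
f 44 37 45
f 44 45 39
f 45 37 46
f 45 46 39
f 46 37 47
f 46 47 39
f 47 37 48
f 47 48 39
f 48 37 49
f 48 49 39
f 49 37 50
f 49 50 39
f 50 37 51
f 50 51 39
f 51 37 38
f 51 38 39
f 53 52 55
f 53 55 54
f 55 52 56
f 55 56 54
f 56 52 57
f 56 57 54
f 57 52 58
f 57 58 54
f 58 52 59
f 58 59 54
f 59 52 60
f 59 60 54
f 60 52 61
f 60 61 54
f 61 52 62
f 61 62 54
f 62 52 63
f 62 63 54
f 63 52 64
f 63 64 54
f 64 52 65
f 64 65 54
f 65 52 66
f 65 66 54
f 66 52 67
f 66 67 54
f 67 52 68
f 67 68 54
f 68 52 69
f 68 69 54
f 69 52 53
f 69 53 54
f 71 70 74
f 71 74 72
f 72 74 75
f 72 75 73
f 74 70 76
f 74 76 75
f 75 76 77
f 75 77 73
f 76 70 78
f 76 78 77
f 77 78 79
f 77 79 73
f 78 70 80
f 78 80 79
f 79 80 81
f 79 81 73
f 80 70 82
f 80 82 81
f 81 82 83
f 81 83 73
f 82 70 84
f 82 84 83
f 83 84 85
f 83 85 73
f 84 70 86
f 84 86 85
f 85 86 87
f 85 87 73
f 86 70 88
f 86 88 87
f 87 88 89
f 87 89 73
f 88 70 71
f 88 71 89
f 89 71 72
f 89 72 73



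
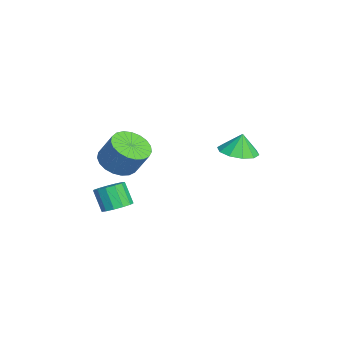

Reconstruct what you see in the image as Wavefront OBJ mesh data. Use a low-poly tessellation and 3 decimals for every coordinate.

v 0.083 1.673 1.631
v 0.788 2.277 1.575
v -0.003 1.867 2.649
v 0.3 2.564 1.479
v -0.271 2.512 1.441
v -0.707 2.138 1.475
v -0.841 1.587 1.569
v -0.622 1.069 1.687
v -0.134 0.781 1.783
v 0.437 0.834 1.821
v 0.873 1.207 1.787
v 1.007 1.758 1.693
v 2.304 -3.652 -0.321
v 2.618 -3.117 0.024
v 2.091 -3.452 1.025
v 1.776 -3.988 0.681
v 2.27 -2.975 -0.112
v 1.742 -3.31 0.889
v 1.932 -3.047 -0.314
v 1.405 -3.383 0.687
v 1.713 -3.312 -0.518
v 1.185 -3.647 0.483
v 1.681 -3.685 -0.66
v 1.153 -4.02 0.341
v 1.847 -4.048 -0.694
v 1.319 -4.383 0.307
v 2.158 -4.285 -0.609
v 1.63 -4.62 0.392
v 2.515 -4.321 -0.433
v 1.988 -4.656 0.568
v 2.805 -4.145 -0.221
v 2.278 -4.48 0.78
v 2.936 -3.813 -0.041
v 2.409 -4.148 0.96
v 2.866 -3.429 0.051
v 2.339 -3.765 1.052
v -1.058 -3.511 0.528
v -0.525 -4.309 0.727
v -0.089 -3.707 1.972
v -0.622 -2.909 1.772
v -0.259 -4.079 0.522
v 0.177 -3.476 1.767
v -0.131 -3.75 0.318
v 0.305 -3.147 1.563
v -0.163 -3.38 0.15
v 0.273 -2.777 1.395
v -0.35 -3.033 0.048
v 0.086 -2.43 1.292
v -0.66 -2.768 0.028
v -0.223 -2.166 1.273
v -1.038 -2.632 0.095
v -0.602 -2.03 1.339
v -1.42 -2.648 0.237
v -0.983 -2.046 1.481
v -1.739 -2.813 0.429
v -1.303 -2.211 1.673
v -1.941 -3.099 0.638
v -1.504 -2.497 1.882
v -1.99 -3.456 0.828
v -1.553 -2.854 2.072
v -1.877 -3.823 0.966
v -1.441 -3.22 2.211
v -1.624 -4.136 1.028
v -1.187 -3.533 2.273
v -1.272 -4.34 1.004
v -0.836 -3.738 2.249
v -0.884 -4.402 0.898
v -0.447 -3.799 2.142
f 2 1 4
f 2 4 3
f 4 1 5
f 4 5 3
f 5 1 6
f 5 6 3
f 6 1 7
f 6 7 3
f 7 1 8
f 7 8 3
f 8 1 9
f 8 9 3
f 9 1 10
f 9 10 3
f 10 1 11
f 10 11 3
f 11 1 12
f 11 12 3
f 12 1 2
f 12 2 3
f 14 13 17
f 14 17 15
f 15 17 18
f 15 18 16
f 17 13 19
f 17 19 18
f 18 19 20
f 18 20 16
f 19 13 21
f 19 21 20
f 20 21 22
f 20 22 16
f 21 13 23
f 21 23 22
f 22 23 24
f 22 24 16
f 23 13 25
f 23 25 24
f 24 25 26
f 24 26 16
f 25 13 27
f 25 27 26
f 26 27 28
f 26 28 16
f 27 13 29
f 27 29 28
f 28 29 30
f 28 30 16
f 29 13 31
f 29 31 30
f 30 31 32
f 30 32 16
f 31 13 33
f 31 33 32
f 32 33 34
f 32 34 16
f 33 13 35
f 33 35 34
f 34 35 36
f 34 36 16
f 35 13 14
f 35 14 36
f 36 14 15
f 36 15 16
f 38 37 41
f 38 41 39
f 39 41 42
f 39 42 40
f 41 37 43
f 41 43 42
f 42 43 44
f 42 44 40
f 43 37 45
f 43 45 44
f 44 45 46
f 44 46 40
f 45 37 47
f 45 47 46
f 46 47 48
f 46 48 40
f 47 37 49
f 47 49 48
f 48 49 50
f 48 50 40
f 49 37 51
f 49 51 50
f 50 51 52
f 50 52 40
f 51 37 53
f 51 53 52
f 52 53 54
f 52 54 40
f 53 37 55
f 53 55 54
f 54 55 56
f 54 56 40
f 55 37 57
f 55 57 56
f 56 57 58
f 56 58 40
f 57 37 59
f 57 59 58
f 58 59 60
f 58 60 40
f 59 37 61
f 59 61 60
f 60 61 62
f 60 62 40
f 61 37 63
f 61 63 62
f 62 63 64
f 62 64 40
f 63 37 65
f 63 65 64
f 64 65 66
f 64 66 40
f 65 37 67
f 65 67 66
f 66 67 68
f 66 68 40
f 67 37 38
f 67 38 68
f 68 38 39
f 68 39 40



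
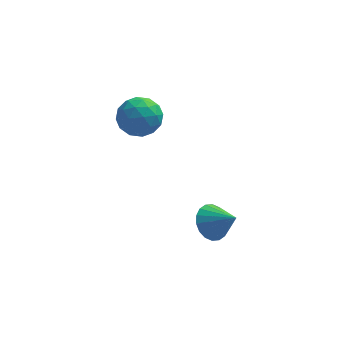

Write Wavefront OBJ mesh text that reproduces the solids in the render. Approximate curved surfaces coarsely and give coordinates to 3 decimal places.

v 0.25 -0.189 -2.319
v 0.881 -0.444 -3.17
v 1.41 -0.911 -1.241
v 1.04 -0.002 -3.045
v 1.043 0.402 -2.777
v 0.888 0.689 -2.418
v 0.607 0.802 -2.039
v 0.255 0.719 -1.716
v -0.098 0.456 -1.512
v -0.382 0.065 -1.467
v -0.541 -0.376 -1.592
v -0.543 -0.78 -1.86
v -0.389 -1.067 -2.219
v -0.107 -1.18 -2.598
v 0.244 -1.097 -2.921
v 0.597 -0.834 -3.125
v -3.326 3.251 3.725
v -2.418 2.661 4.331
v -4.322 1.519 3.529
v -3.414 0.929 4.135
v -4.147 1.726 4.74
v -3.531 2.797 4.861
v -3.209 1.383 2.999
v -2.593 2.454 3.12
v -2.346 1.506 3.882
v -2.926 1.718 4.958
v -3.814 2.462 2.902
v -4.394 2.674 3.978
v -2.784 3.108 4.045
v -3.956 1.072 3.815
v -4.386 1.541 4.171
v -3.853 1.194 4.527
v -3.439 3.188 4.357
v -2.905 2.841 4.713
v -3.922 2.292 4.953
v -3.835 1.339 3.147
v -3.301 0.992 3.503
v -2.887 2.986 3.333
v -2.354 2.639 3.689
v -2.818 1.888 2.907
v -2.208 2.082 4.137
v -2.794 1.064 4.022
v -2.673 1.331 3.355
v -2.311 1.96 3.426
v -2.549 2.207 4.77
v -3.135 1.189 4.655
v -3.566 1.658 5.01
v -3.204 2.287 5.082
v -2.507 1.528 4.506
v -3.605 2.991 3.205
v -4.191 1.973 3.09
v -3.536 1.893 2.778
v -3.174 2.522 2.85
v -3.946 3.116 3.838
v -4.532 2.098 3.723
v -4.429 2.22 4.434
v -4.067 2.849 4.505
v -4.233 2.652 3.354
f 2 1 4
f 2 4 3
f 4 1 5
f 4 5 3
f 5 1 6
f 5 6 3
f 6 1 7
f 6 7 3
f 7 1 8
f 7 8 3
f 8 1 9
f 8 9 3
f 9 1 10
f 9 10 3
f 10 1 11
f 10 11 3
f 11 1 12
f 11 12 3
f 12 1 13
f 12 13 3
f 13 1 14
f 13 14 3
f 14 1 15
f 14 15 3
f 15 1 16
f 15 16 3
f 16 1 2
f 16 2 3
f 17 54 33
f 54 28 57
f 33 57 22
f 54 57 33
f 17 33 29
f 33 22 34
f 29 34 18
f 33 34 29
f 17 29 38
f 29 18 39
f 38 39 24
f 29 39 38
f 17 38 50
f 38 24 53
f 50 53 27
f 38 53 50
f 17 50 54
f 50 27 58
f 54 58 28
f 50 58 54
f 18 34 45
f 34 22 48
f 45 48 26
f 34 48 45
f 22 57 35
f 57 28 56
f 35 56 21
f 57 56 35
f 28 58 55
f 58 27 51
f 55 51 19
f 58 51 55
f 27 53 52
f 53 24 40
f 52 40 23
f 53 40 52
f 24 39 44
f 39 18 41
f 44 41 25
f 39 41 44
f 20 46 32
f 46 26 47
f 32 47 21
f 46 47 32
f 20 32 30
f 32 21 31
f 30 31 19
f 32 31 30
f 20 30 37
f 30 19 36
f 37 36 23
f 30 36 37
f 20 37 42
f 37 23 43
f 42 43 25
f 37 43 42
f 20 42 46
f 42 25 49
f 46 49 26
f 42 49 46
f 21 47 35
f 47 26 48
f 35 48 22
f 47 48 35
f 19 31 55
f 31 21 56
f 55 56 28
f 31 56 55
f 23 36 52
f 36 19 51
f 52 51 27
f 36 51 52
f 25 43 44
f 43 23 40
f 44 40 24
f 43 40 44
f 26 49 45
f 49 25 41
f 45 41 18
f 49 41 45



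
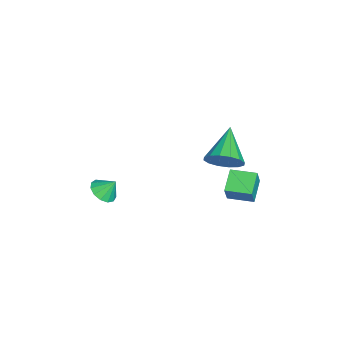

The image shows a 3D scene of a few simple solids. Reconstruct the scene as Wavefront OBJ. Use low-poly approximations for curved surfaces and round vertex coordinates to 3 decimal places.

v -2.715 2.871 -0.317
v -2.266 2.76 0.67
v -2.485 4.17 -0.276
v -2.036 4.059 0.711
v -1.544 2.681 -0.871
v -1.095 2.57 0.116
v -1.314 3.98 -0.83
v -0.865 3.869 0.157
v -2.127 2.476 1.384
v -1.624 2.798 2.186
v -3.913 2.644 2.436
v -1.741 3.227 1.92
v -1.961 3.454 1.51
v -2.225 3.42 1.067
v -2.464 3.133 0.708
v -2.612 2.67 0.531
v -2.63 2.155 0.581
v -2.513 1.726 0.847
v -2.293 1.499 1.257
v -2.029 1.533 1.7
v -1.79 1.82 2.059
v -1.642 2.283 2.237
v -1.443 -3.196 -0.695
v -0.829 -3.56 -0.433
v -1.417 -2.584 0.095
v -0.684 -3.243 -0.683
v -0.78 -2.912 -0.936
v -1.087 -2.671 -1.113
v -1.506 -2.596 -1.158
v -1.905 -2.712 -1.055
v -2.158 -2.982 -0.838
v -2.183 -3.319 -0.576
v -1.973 -3.618 -0.351
v -1.595 -3.782 -0.236
v -1.169 -3.761 -0.267
f 2 4 1
f 5 2 1
f 1 4 3
f 3 5 1
f 2 8 4
f 6 2 5
f 6 8 2
f 4 8 3
f 7 5 3
f 3 8 7
f 7 6 5
f 8 6 7
f 10 9 12
f 10 12 11
f 12 9 13
f 12 13 11
f 13 9 14
f 13 14 11
f 14 9 15
f 14 15 11
f 15 9 16
f 15 16 11
f 16 9 17
f 16 17 11
f 17 9 18
f 17 18 11
f 18 9 19
f 18 19 11
f 19 9 20
f 19 20 11
f 20 9 21
f 20 21 11
f 21 9 22
f 21 22 11
f 22 9 10
f 22 10 11
f 24 23 26
f 24 26 25
f 26 23 27
f 26 27 25
f 27 23 28
f 27 28 25
f 28 23 29
f 28 29 25
f 29 23 30
f 29 30 25
f 30 23 31
f 30 31 25
f 31 23 32
f 31 32 25
f 32 23 33
f 32 33 25
f 33 23 34
f 33 34 25
f 34 23 35
f 34 35 25
f 35 23 24
f 35 24 25



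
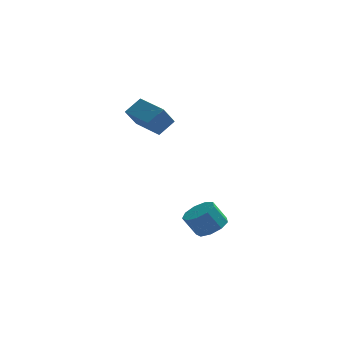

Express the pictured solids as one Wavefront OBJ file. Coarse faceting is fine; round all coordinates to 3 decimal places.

v -0.519 -2.982 -3.931
v 0.253 -3.264 -3.456
v -0.448 -3.26 -2.314
v -1.221 -2.978 -2.789
v 0.228 -2.615 -3.473
v -0.473 -2.611 -2.331
v -0.147 -2.137 -3.705
v -0.849 -2.134 -2.563
v -0.697 -2.055 -4.042
v -1.398 -2.052 -2.901
v -1.163 -2.406 -4.328
v -1.864 -2.403 -3.186
v -1.328 -3.027 -4.427
v -2.029 -3.024 -3.286
v -1.115 -3.626 -4.295
v -1.816 -3.623 -3.153
v -0.623 -3.924 -3.992
v -1.324 -3.921 -2.85
v -0.083 -3.781 -3.66
v -0.784 -3.777 -2.519
v -4.323 -0.209 2.236
v -4.883 -0.866 3.325
v -3.538 0.319 2.958
v -4.099 -0.338 4.047
v -3.161 -1.602 1.993
v -3.722 -2.259 3.082
v -2.377 -1.074 2.715
v -2.937 -1.731 3.804
f 2 1 5
f 2 5 3
f 3 5 6
f 3 6 4
f 5 1 7
f 5 7 6
f 6 7 8
f 6 8 4
f 7 1 9
f 7 9 8
f 8 9 10
f 8 10 4
f 9 1 11
f 9 11 10
f 10 11 12
f 10 12 4
f 11 1 13
f 11 13 12
f 12 13 14
f 12 14 4
f 13 1 15
f 13 15 14
f 14 15 16
f 14 16 4
f 15 1 17
f 15 17 16
f 16 17 18
f 16 18 4
f 17 1 19
f 17 19 18
f 18 19 20
f 18 20 4
f 19 1 2
f 19 2 20
f 20 2 3
f 20 3 4
f 22 24 21
f 25 22 21
f 21 24 23
f 23 25 21
f 22 28 24
f 26 22 25
f 26 28 22
f 24 28 23
f 27 25 23
f 23 28 27
f 27 26 25
f 28 26 27



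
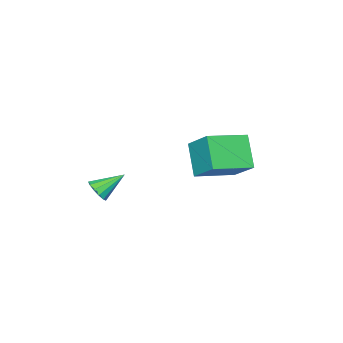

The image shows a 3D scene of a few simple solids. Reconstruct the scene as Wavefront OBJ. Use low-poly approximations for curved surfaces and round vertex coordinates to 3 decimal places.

v -1.944 1.894 -2.956
v -2.623 0.936 -1.686
v -1.677 3.171 -1.851
v -2.356 2.213 -0.58
v -0.204 1.187 -2.56
v -0.883 0.229 -1.289
v 0.063 2.464 -1.454
v -0.616 1.506 -0.184
v 3.775 -0.45 -2.289
v 4.15 0.003 -2.171
v 2.805 0.15 -1.511
v 3.98 0.09 -2.45
v 3.745 0.005 -2.678
v 3.519 -0.224 -2.782
v 3.375 -0.525 -2.73
v 3.357 -0.803 -2.537
v 3.473 -0.968 -2.266
v 3.684 -0.969 -2.002
v 3.924 -0.805 -1.829
v 4.116 -0.529 -1.802
v 4.201 -0.227 -1.929
f 2 4 1
f 5 2 1
f 1 4 3
f 3 5 1
f 2 8 4
f 6 2 5
f 6 8 2
f 4 8 3
f 7 5 3
f 3 8 7
f 7 6 5
f 8 6 7
f 10 9 12
f 10 12 11
f 12 9 13
f 12 13 11
f 13 9 14
f 13 14 11
f 14 9 15
f 14 15 11
f 15 9 16
f 15 16 11
f 16 9 17
f 16 17 11
f 17 9 18
f 17 18 11
f 18 9 19
f 18 19 11
f 19 9 20
f 19 20 11
f 20 9 21
f 20 21 11
f 21 9 10
f 21 10 11



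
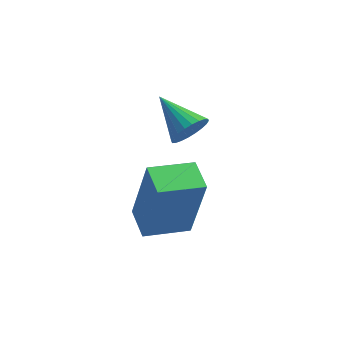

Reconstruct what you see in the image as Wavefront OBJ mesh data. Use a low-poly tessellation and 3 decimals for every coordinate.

v 2.342 1.092 2.257
v 2.682 1.267 2.732
v 1.218 1.688 2.843
v 2.706 1.454 2.586
v 2.673 1.586 2.391
v 2.591 1.643 2.175
v 2.47 1.616 1.972
v 2.33 1.509 1.812
v 2.192 1.338 1.719
v 2.076 1.131 1.709
v 2.001 0.917 1.782
v 1.978 0.73 1.928
v 2.01 0.598 2.123
v 2.092 0.541 2.339
v 2.213 0.569 2.542
v 2.353 0.676 2.702
v 2.491 0.846 2.795
v 2.607 1.054 2.805
v 2.506 -2.548 1.165
v 2.955 -2.616 3.226
v 1.92 -1.841 1.317
v 2.37 -1.909 3.377
v 3.47 -1.711 0.983
v 3.92 -1.779 3.043
v 2.885 -1.004 1.134
v 3.334 -1.072 3.195
f 2 1 4
f 2 4 3
f 4 1 5
f 4 5 3
f 5 1 6
f 5 6 3
f 6 1 7
f 6 7 3
f 7 1 8
f 7 8 3
f 8 1 9
f 8 9 3
f 9 1 10
f 9 10 3
f 10 1 11
f 10 11 3
f 11 1 12
f 11 12 3
f 12 1 13
f 12 13 3
f 13 1 14
f 13 14 3
f 14 1 15
f 14 15 3
f 15 1 16
f 15 16 3
f 16 1 17
f 16 17 3
f 17 1 18
f 17 18 3
f 18 1 2
f 18 2 3
f 20 22 19
f 23 20 19
f 19 22 21
f 21 23 19
f 20 26 22
f 24 20 23
f 24 26 20
f 22 26 21
f 25 23 21
f 21 26 25
f 25 24 23
f 26 24 25



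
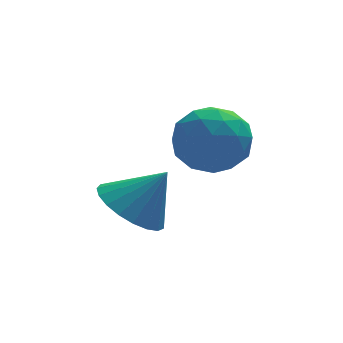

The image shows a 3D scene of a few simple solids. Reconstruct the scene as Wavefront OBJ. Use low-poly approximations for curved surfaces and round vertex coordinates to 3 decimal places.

v -2.847 -1.199 -1.252
v -2.353 -1.992 -1.686
v -1.953 -1.281 -0.088
v -2.13 -1.657 -1.834
v -2.031 -1.243 -1.88
v -2.074 -0.821 -1.819
v -2.249 -0.465 -1.659
v -2.528 -0.236 -1.429
v -2.862 -0.173 -1.168
v -3.194 -0.287 -0.922
v -3.465 -0.56 -0.733
v -3.629 -0.943 -0.634
v -3.658 -1.37 -0.642
v -3.547 -1.768 -0.755
v -3.314 -2.067 -0.954
v -3.001 -2.216 -1.205
v -2.661 -2.19 -1.464
v -1.161 0.632 0.346
v -0.472 0.368 1.154
v -0.688 -0.828 -0.534
v 0.001 -1.092 0.274
v -1.079 -1.133 0.44
v -1.372 -0.231 0.984
v 0.212 -0.229 -0.364
v -0.081 0.673 0.18
v 0.376 -0.164 0.715
v -0.422 -0.723 1.212
v -0.738 0.263 -0.592
v -1.536 -0.296 -0.095
v -0.858 0.628 0.827
v -0.302 -1.088 -0.207
v -0.937 -1.112 -0.109
v -0.532 -1.267 0.365
v -1.387 0.276 0.728
v -0.982 0.121 1.203
v -1.339 -0.761 0.783
v -0.178 -0.581 -0.583
v 0.227 -0.736 -0.108
v -0.628 0.807 0.255
v -0.223 0.652 0.729
v 0.179 0.301 -0.163
v 0.045 0.16 1.044
v 0.323 -0.698 0.527
v 0.447 -0.191 0.151
v 0.275 0.339 0.471
v -0.424 -0.168 1.336
v -0.146 -1.026 0.819
v -0.781 -1.05 0.917
v -0.952 -0.52 1.237
v 0.075 -0.481 1.078
v -1.014 0.566 -0.199
v -0.736 -0.292 -0.716
v -0.208 0.06 -0.617
v -0.379 0.59 -0.297
v -1.483 0.238 0.093
v -1.205 -0.62 -0.424
v -1.435 -0.799 0.149
v -1.607 -0.269 0.469
v -1.235 0.021 -0.458
f 2 1 4
f 2 4 3
f 4 1 5
f 4 5 3
f 5 1 6
f 5 6 3
f 6 1 7
f 6 7 3
f 7 1 8
f 7 8 3
f 8 1 9
f 8 9 3
f 9 1 10
f 9 10 3
f 10 1 11
f 10 11 3
f 11 1 12
f 11 12 3
f 12 1 13
f 12 13 3
f 13 1 14
f 13 14 3
f 14 1 15
f 14 15 3
f 15 1 16
f 15 16 3
f 16 1 17
f 16 17 3
f 17 1 2
f 17 2 3
f 18 55 34
f 55 29 58
f 34 58 23
f 55 58 34
f 18 34 30
f 34 23 35
f 30 35 19
f 34 35 30
f 18 30 39
f 30 19 40
f 39 40 25
f 30 40 39
f 18 39 51
f 39 25 54
f 51 54 28
f 39 54 51
f 18 51 55
f 51 28 59
f 55 59 29
f 51 59 55
f 19 35 46
f 35 23 49
f 46 49 27
f 35 49 46
f 23 58 36
f 58 29 57
f 36 57 22
f 58 57 36
f 29 59 56
f 59 28 52
f 56 52 20
f 59 52 56
f 28 54 53
f 54 25 41
f 53 41 24
f 54 41 53
f 25 40 45
f 40 19 42
f 45 42 26
f 40 42 45
f 21 47 33
f 47 27 48
f 33 48 22
f 47 48 33
f 21 33 31
f 33 22 32
f 31 32 20
f 33 32 31
f 21 31 38
f 31 20 37
f 38 37 24
f 31 37 38
f 21 38 43
f 38 24 44
f 43 44 26
f 38 44 43
f 21 43 47
f 43 26 50
f 47 50 27
f 43 50 47
f 22 48 36
f 48 27 49
f 36 49 23
f 48 49 36
f 20 32 56
f 32 22 57
f 56 57 29
f 32 57 56
f 24 37 53
f 37 20 52
f 53 52 28
f 37 52 53
f 26 44 45
f 44 24 41
f 45 41 25
f 44 41 45
f 27 50 46
f 50 26 42
f 46 42 19
f 50 42 46



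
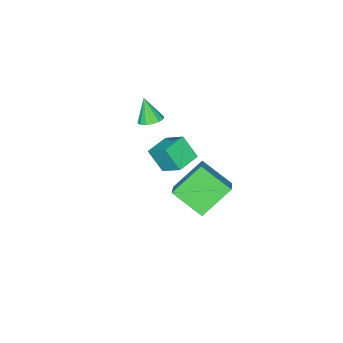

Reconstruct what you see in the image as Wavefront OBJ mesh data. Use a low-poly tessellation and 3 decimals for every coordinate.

v -1.553 -2.926 -3.782
v -1.525 -1.615 -2.797
v -1.716 -2.016 -4.988
v -1.688 -0.705 -4.003
v -0.152 -2.855 -3.917
v -0.124 -1.544 -2.932
v -0.315 -1.945 -5.123
v -0.287 -0.634 -4.138
v -1.028 -3.485 -2.24
v -0.432 -3.87 -2.363
v -1.132 -4.095 -0.84
v -0.311 -3.55 -2.214
v -0.383 -3.213 -2.073
v -0.627 -2.948 -1.976
v -0.979 -2.828 -1.95
v -1.344 -2.884 -2.001
v -1.624 -3.1 -2.116
v -1.745 -3.42 -2.265
v -1.673 -3.758 -2.406
v -1.429 -4.022 -2.503
v -1.077 -4.142 -2.53
v -0.712 -4.087 -2.478
v 1.851 3.016 -3.427
v 2.321 1.406 -2.32
v 0.29 3.509 -2.049
v 0.76 1.899 -0.941
v 2.88 3.901 -2.579
v 3.35 2.291 -1.471
v 1.319 4.394 -1.2
v 1.789 2.784 -0.093
f 2 4 1
f 5 2 1
f 1 4 3
f 3 5 1
f 2 8 4
f 6 2 5
f 6 8 2
f 4 8 3
f 7 5 3
f 3 8 7
f 7 6 5
f 8 6 7
f 10 9 12
f 10 12 11
f 12 9 13
f 12 13 11
f 13 9 14
f 13 14 11
f 14 9 15
f 14 15 11
f 15 9 16
f 15 16 11
f 16 9 17
f 16 17 11
f 17 9 18
f 17 18 11
f 18 9 19
f 18 19 11
f 19 9 20
f 19 20 11
f 20 9 21
f 20 21 11
f 21 9 22
f 21 22 11
f 22 9 10
f 22 10 11
f 24 26 23
f 27 24 23
f 23 26 25
f 25 27 23
f 24 30 26
f 28 24 27
f 28 30 24
f 26 30 25
f 29 27 25
f 25 30 29
f 29 28 27
f 30 28 29



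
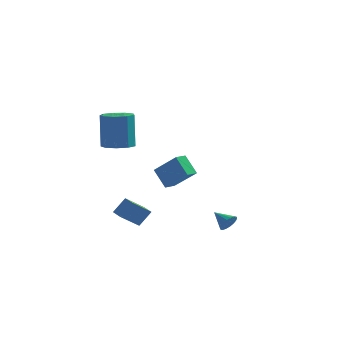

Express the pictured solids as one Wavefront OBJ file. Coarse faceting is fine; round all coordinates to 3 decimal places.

v 0.002 2.579 -1.949
v -0.827 3.072 -0.88
v 0.309 3.311 -2.049
v -0.52 3.804 -0.98
v 1.44 2.156 -0.64
v 0.611 2.649 0.429
v 1.747 2.888 -0.74
v 0.918 3.381 0.329
v -0.908 -2.5 2.922
v 0.018 -2.434 2.983
v -0.147 -2.094 5.1
v -1.072 -2.16 5.038
v -0.234 -1.861 2.871
v -0.399 -1.521 4.988
v -0.801 -1.587 2.783
v -0.966 -1.246 4.9
v -1.418 -1.74 2.76
v -1.583 -1.4 4.876
v -1.796 -2.249 2.812
v -1.961 -1.908 4.929
v -1.759 -2.875 2.916
v -1.923 -2.535 5.032
v -1.323 -3.326 3.022
v -1.487 -2.986 5.139
v -0.693 -3.391 3.082
v -0.857 -3.05 5.198
v -0.163 -3.038 3.066
v -0.328 -2.698 5.183
v 4.417 0.104 -3.145
v 4.613 -0.141 -2.61
v 3.483 0.516 -2.615
v 4.725 0.111 -2.608
v 4.777 0.361 -2.712
v 4.757 0.561 -2.901
v 4.67 0.669 -3.139
v 4.533 0.666 -3.379
v 4.372 0.552 -3.572
v 4.221 0.348 -3.68
v 4.108 0.096 -3.683
v 4.056 -0.154 -3.579
v 4.076 -0.353 -3.389
v 4.163 -0.462 -3.151
v 4.301 -0.459 -2.912
v 4.461 -0.344 -2.719
v -0.571 -0.213 -3.862
v -1.349 -1.117 -2.919
v -1.184 0.36 -3.817
v -1.961 -0.544 -2.874
v -0.039 0.284 -2.946
v -0.816 -0.62 -2.003
v -0.651 0.857 -2.901
v -1.429 -0.047 -1.958
f 2 4 1
f 5 2 1
f 1 4 3
f 3 5 1
f 2 8 4
f 6 2 5
f 6 8 2
f 4 8 3
f 7 5 3
f 3 8 7
f 7 6 5
f 8 6 7
f 10 9 13
f 10 13 11
f 11 13 14
f 11 14 12
f 13 9 15
f 13 15 14
f 14 15 16
f 14 16 12
f 15 9 17
f 15 17 16
f 16 17 18
f 16 18 12
f 17 9 19
f 17 19 18
f 18 19 20
f 18 20 12
f 19 9 21
f 19 21 20
f 20 21 22
f 20 22 12
f 21 9 23
f 21 23 22
f 22 23 24
f 22 24 12
f 23 9 25
f 23 25 24
f 24 25 26
f 24 26 12
f 25 9 27
f 25 27 26
f 26 27 28
f 26 28 12
f 27 9 10
f 27 10 28
f 28 10 11
f 28 11 12
f 30 29 32
f 30 32 31
f 32 29 33
f 32 33 31
f 33 29 34
f 33 34 31
f 34 29 35
f 34 35 31
f 35 29 36
f 35 36 31
f 36 29 37
f 36 37 31
f 37 29 38
f 37 38 31
f 38 29 39
f 38 39 31
f 39 29 40
f 39 40 31
f 40 29 41
f 40 41 31
f 41 29 42
f 41 42 31
f 42 29 43
f 42 43 31
f 43 29 44
f 43 44 31
f 44 29 30
f 44 30 31
f 46 48 45
f 49 46 45
f 45 48 47
f 47 49 45
f 46 52 48
f 50 46 49
f 50 52 46
f 48 52 47
f 51 49 47
f 47 52 51
f 51 50 49
f 52 50 51



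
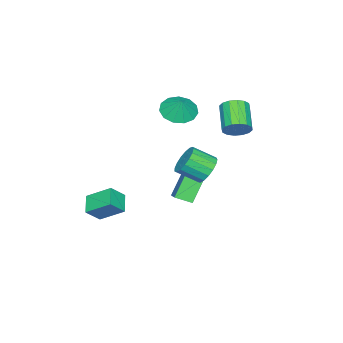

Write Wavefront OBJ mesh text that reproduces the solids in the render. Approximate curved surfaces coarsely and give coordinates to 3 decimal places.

v 4.022 -3.169 -3.289
v 3.156 -3.698 -2.749
v 3.764 -1.876 -2.436
v 2.898 -2.405 -1.897
v 4.722 -3.535 -2.523
v 3.856 -4.064 -1.984
v 4.464 -2.242 -1.671
v 3.598 -2.771 -1.131
v -0.234 2.091 2.538
v 0.234 1.497 2.606
v -0.918 0.694 3.51
v -1.386 1.289 3.442
v 0.316 1.727 2.915
v -0.836 0.924 3.819
v 0.25 2.054 3.122
v -0.901 1.252 4.026
v 0.055 2.392 3.173
v -1.097 1.589 4.077
v -0.218 2.649 3.054
v -1.37 1.846 3.958
v -0.495 2.757 2.796
v -1.647 1.954 3.701
v -0.702 2.686 2.47
v -1.854 1.883 3.374
v -0.784 2.456 2.161
v -1.936 1.653 3.065
v -0.719 2.128 1.954
v -1.87 1.326 2.858
v -0.523 1.791 1.903
v -1.675 0.988 2.807
v -0.25 1.534 2.022
v -1.402 0.731 2.926
v 0.027 1.426 2.279
v -1.125 0.623 3.184
v -2.227 -1.101 -2.781
v -1.849 -1.925 -2.437
v -0.738 -0.002 -1.788
v -0.36 -0.826 -1.444
v -1.24 -1.214 -4.136
v -0.862 -2.038 -3.792
v 0.249 -0.115 -3.143
v 0.627 -0.939 -2.799
v 3.697 2.718 1.881
v 4.392 3.175 1.997
v 4.917 2.199 2.696
v 4.223 1.742 2.579
v 4.159 3.273 2.309
v 4.684 2.298 3.008
v 3.82 3.244 2.524
v 4.345 2.269 3.222
v 3.453 3.095 2.59
v 3.978 2.119 3.289
v 3.142 2.859 2.495
v 3.667 1.883 3.193
v 2.958 2.59 2.258
v 3.483 1.615 2.957
v 2.944 2.351 1.935
v 3.469 1.376 2.634
v 3.102 2.196 1.6
v 3.627 1.221 2.299
v 3.397 2.161 1.329
v 3.922 1.185 2.027
v 3.76 2.253 1.184
v 4.285 1.277 1.883
v 4.109 2.451 1.199
v 4.635 1.476 1.898
v 4.364 2.711 1.37
v 4.889 1.735 2.069
v 4.466 2.972 1.658
v 4.992 1.996 2.357
v -0.852 -1.581 2.617
v 0.014 -1.391 2.176
v -0.468 -1.179 3.543
v -0.301 -0.935 2.108
v -0.79 -0.684 2.202
v -1.299 -0.718 2.428
v -1.666 -1.026 2.714
v -1.775 -1.51 2.969
v -1.59 -2.016 3.112
v -1.172 -2.385 3.098
v -0.652 -2.498 2.931
v -0.195 -2.32 2.665
v 0.053 -1.907 2.383
f 2 4 1
f 5 2 1
f 1 4 3
f 3 5 1
f 2 8 4
f 6 2 5
f 6 8 2
f 4 8 3
f 7 5 3
f 3 8 7
f 7 6 5
f 8 6 7
f 10 9 13
f 10 13 11
f 11 13 14
f 11 14 12
f 13 9 15
f 13 15 14
f 14 15 16
f 14 16 12
f 15 9 17
f 15 17 16
f 16 17 18
f 16 18 12
f 17 9 19
f 17 19 18
f 18 19 20
f 18 20 12
f 19 9 21
f 19 21 20
f 20 21 22
f 20 22 12
f 21 9 23
f 21 23 22
f 22 23 24
f 22 24 12
f 23 9 25
f 23 25 24
f 24 25 26
f 24 26 12
f 25 9 27
f 25 27 26
f 26 27 28
f 26 28 12
f 27 9 29
f 27 29 28
f 28 29 30
f 28 30 12
f 29 9 31
f 29 31 30
f 30 31 32
f 30 32 12
f 31 9 33
f 31 33 32
f 32 33 34
f 32 34 12
f 33 9 10
f 33 10 34
f 34 10 11
f 34 11 12
f 36 38 35
f 39 36 35
f 35 38 37
f 37 39 35
f 36 42 38
f 40 36 39
f 40 42 36
f 38 42 37
f 41 39 37
f 37 42 41
f 41 40 39
f 42 40 41
f 44 43 47
f 44 47 45
f 45 47 48
f 45 48 46
f 47 43 49
f 47 49 48
f 48 49 50
f 48 50 46
f 49 43 51
f 49 51 50
f 50 51 52
f 50 52 46
f 51 43 53
f 51 53 52
f 52 53 54
f 52 54 46
f 53 43 55
f 53 55 54
f 54 55 56
f 54 56 46
f 55 43 57
f 55 57 56
f 56 57 58
f 56 58 46
f 57 43 59
f 57 59 58
f 58 59 60
f 58 60 46
f 59 43 61
f 59 61 60
f 60 61 62
f 60 62 46
f 61 43 63
f 61 63 62
f 62 63 64
f 62 64 46
f 63 43 65
f 63 65 64
f 64 65 66
f 64 66 46
f 65 43 67
f 65 67 66
f 66 67 68
f 66 68 46
f 67 43 69
f 67 69 68
f 68 69 70
f 68 70 46
f 69 43 44
f 69 44 70
f 70 44 45
f 70 45 46
f 72 71 74
f 72 74 73
f 74 71 75
f 74 75 73
f 75 71 76
f 75 76 73
f 76 71 77
f 76 77 73
f 77 71 78
f 77 78 73
f 78 71 79
f 78 79 73
f 79 71 80
f 79 80 73
f 80 71 81
f 80 81 73
f 81 71 82
f 81 82 73
f 82 71 83
f 82 83 73
f 83 71 72
f 83 72 73



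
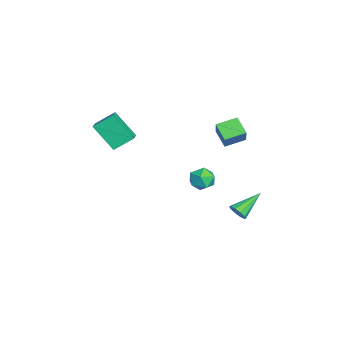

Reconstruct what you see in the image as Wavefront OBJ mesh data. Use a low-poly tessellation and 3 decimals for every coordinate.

v -1.685 2.34 0.177
v -2.648 1.847 0.843
v -2.1 3.575 0.493
v -3.062 3.081 1.159
v -0.938 2.319 1.241
v -1.9 1.825 1.907
v -1.352 3.553 1.557
v -2.315 3.06 2.223
v 1.566 3.015 -3.21
v 1.862 2.876 -2.672
v 0.514 4.345 -2.29
v 2.063 3.158 -2.849
v 2.074 3.385 -3.165
v 1.891 3.472 -3.498
v 1.585 3.383 -3.721
v 1.271 3.154 -3.749
v 1.07 2.872 -3.571
v 1.059 2.645 -3.256
v 1.241 2.558 -2.923
v 1.548 2.647 -2.7
v -3.389 1.181 -3.938
v -2.723 1.785 -3.84
v -2.817 0.375 -2.86
v -2.151 0.979 -2.762
v -2.997 1.196 -2.529
v -3.351 1.695 -3.195
v -2.189 0.465 -3.505
v -2.543 0.964 -4.171
v -1.982 1.343 -3.572
v -2.481 1.795 -2.969
v -3.059 0.365 -3.731
v -3.558 0.817 -3.128
v -3.426 -5.142 1.009
v -2.368 -5.233 1.424
v -3.649 -3.972 1.835
v -2.591 -4.062 2.249
v -2.729 -3.938 -0.509
v -1.671 -4.028 -0.095
v -2.952 -2.767 0.316
v -1.894 -2.858 0.731
f 2 4 1
f 5 2 1
f 1 4 3
f 3 5 1
f 2 8 4
f 6 2 5
f 6 8 2
f 4 8 3
f 7 5 3
f 3 8 7
f 7 6 5
f 8 6 7
f 10 9 12
f 10 12 11
f 12 9 13
f 12 13 11
f 13 9 14
f 13 14 11
f 14 9 15
f 14 15 11
f 15 9 16
f 15 16 11
f 16 9 17
f 16 17 11
f 17 9 18
f 17 18 11
f 18 9 19
f 18 19 11
f 19 9 20
f 19 20 11
f 20 9 10
f 20 10 11
f 21 32 26
f 21 26 22
f 21 22 28
f 21 28 31
f 21 31 32
f 22 26 30
f 26 32 25
f 32 31 23
f 31 28 27
f 28 22 29
f 24 30 25
f 24 25 23
f 24 23 27
f 24 27 29
f 24 29 30
f 25 30 26
f 23 25 32
f 27 23 31
f 29 27 28
f 30 29 22
f 34 36 33
f 37 34 33
f 33 36 35
f 35 37 33
f 34 40 36
f 38 34 37
f 38 40 34
f 36 40 35
f 39 37 35
f 35 40 39
f 39 38 37
f 40 38 39



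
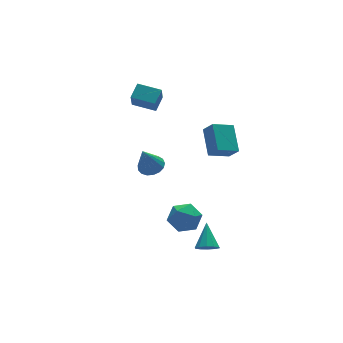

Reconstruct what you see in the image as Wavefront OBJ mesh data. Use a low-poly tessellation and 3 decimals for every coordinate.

v -3.553 -2.882 3.174
v -2.937 -2.529 3.472
v -4.187 -3.118 4.766
v -3.177 -2.255 3.416
v -3.503 -2.125 3.306
v -3.841 -2.168 3.165
v -4.113 -2.375 3.026
v -4.256 -2.698 2.921
v -4.239 -3.063 2.874
v -4.064 -3.387 2.896
v -3.772 -3.595 2.981
v -3.43 -3.64 3.111
v -3.116 -3.511 3.255
v -2.902 -3.238 3.38
v -2.837 -2.884 3.459
v 1.244 -1.725 1.895
v 1.745 -0.203 2.934
v 0.974 -1.093 1.1
v 1.475 0.428 2.14
v 2.565 -1.808 1.38
v 3.066 -0.287 2.42
v 2.295 -1.177 0.586
v 2.796 0.345 1.625
v -1.526 -3.657 -0.315
v -1.043 -4.124 -1.138
v -2.997 -3.616 -1.202
v -2.514 -4.083 -2.025
v -2.685 -4.629 -1.13
v -1.776 -4.654 -0.582
v -2.264 -3.086 -1.758
v -1.355 -3.111 -1.21
v -1.499 -3.771 -2.029
v -1.759 -4.724 -1.641
v -2.281 -3.016 -0.699
v -2.541 -3.969 -0.311
v -1.382 3.74 3.139
v -1.735 3.177 4.256
v -0.636 4.342 3.678
v -0.989 3.78 4.795
v -0.371 2.68 2.925
v -0.724 2.118 4.042
v 0.375 3.283 3.464
v 0.022 2.72 4.581
v -0.712 -4.132 -4.182
v -0.436 -3.746 -4.724
v -0.128 -2.968 -3.058
v -0.852 -3.606 -4.654
v -1.215 -3.666 -4.403
v -1.385 -3.905 -4.068
v -1.298 -4.23 -3.777
v -0.987 -4.517 -3.64
v -0.571 -4.658 -3.711
v -0.208 -4.597 -3.962
v -0.038 -4.359 -4.297
v -0.125 -4.034 -4.588
f 2 1 4
f 2 4 3
f 4 1 5
f 4 5 3
f 5 1 6
f 5 6 3
f 6 1 7
f 6 7 3
f 7 1 8
f 7 8 3
f 8 1 9
f 8 9 3
f 9 1 10
f 9 10 3
f 10 1 11
f 10 11 3
f 11 1 12
f 11 12 3
f 12 1 13
f 12 13 3
f 13 1 14
f 13 14 3
f 14 1 15
f 14 15 3
f 15 1 2
f 15 2 3
f 17 19 16
f 20 17 16
f 16 19 18
f 18 20 16
f 17 23 19
f 21 17 20
f 21 23 17
f 19 23 18
f 22 20 18
f 18 23 22
f 22 21 20
f 23 21 22
f 24 35 29
f 24 29 25
f 24 25 31
f 24 31 34
f 24 34 35
f 25 29 33
f 29 35 28
f 35 34 26
f 34 31 30
f 31 25 32
f 27 33 28
f 27 28 26
f 27 26 30
f 27 30 32
f 27 32 33
f 28 33 29
f 26 28 35
f 30 26 34
f 32 30 31
f 33 32 25
f 37 39 36
f 40 37 36
f 36 39 38
f 38 40 36
f 37 43 39
f 41 37 40
f 41 43 37
f 39 43 38
f 42 40 38
f 38 43 42
f 42 41 40
f 43 41 42
f 45 44 47
f 45 47 46
f 47 44 48
f 47 48 46
f 48 44 49
f 48 49 46
f 49 44 50
f 49 50 46
f 50 44 51
f 50 51 46
f 51 44 52
f 51 52 46
f 52 44 53
f 52 53 46
f 53 44 54
f 53 54 46
f 54 44 55
f 54 55 46
f 55 44 45
f 55 45 46

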